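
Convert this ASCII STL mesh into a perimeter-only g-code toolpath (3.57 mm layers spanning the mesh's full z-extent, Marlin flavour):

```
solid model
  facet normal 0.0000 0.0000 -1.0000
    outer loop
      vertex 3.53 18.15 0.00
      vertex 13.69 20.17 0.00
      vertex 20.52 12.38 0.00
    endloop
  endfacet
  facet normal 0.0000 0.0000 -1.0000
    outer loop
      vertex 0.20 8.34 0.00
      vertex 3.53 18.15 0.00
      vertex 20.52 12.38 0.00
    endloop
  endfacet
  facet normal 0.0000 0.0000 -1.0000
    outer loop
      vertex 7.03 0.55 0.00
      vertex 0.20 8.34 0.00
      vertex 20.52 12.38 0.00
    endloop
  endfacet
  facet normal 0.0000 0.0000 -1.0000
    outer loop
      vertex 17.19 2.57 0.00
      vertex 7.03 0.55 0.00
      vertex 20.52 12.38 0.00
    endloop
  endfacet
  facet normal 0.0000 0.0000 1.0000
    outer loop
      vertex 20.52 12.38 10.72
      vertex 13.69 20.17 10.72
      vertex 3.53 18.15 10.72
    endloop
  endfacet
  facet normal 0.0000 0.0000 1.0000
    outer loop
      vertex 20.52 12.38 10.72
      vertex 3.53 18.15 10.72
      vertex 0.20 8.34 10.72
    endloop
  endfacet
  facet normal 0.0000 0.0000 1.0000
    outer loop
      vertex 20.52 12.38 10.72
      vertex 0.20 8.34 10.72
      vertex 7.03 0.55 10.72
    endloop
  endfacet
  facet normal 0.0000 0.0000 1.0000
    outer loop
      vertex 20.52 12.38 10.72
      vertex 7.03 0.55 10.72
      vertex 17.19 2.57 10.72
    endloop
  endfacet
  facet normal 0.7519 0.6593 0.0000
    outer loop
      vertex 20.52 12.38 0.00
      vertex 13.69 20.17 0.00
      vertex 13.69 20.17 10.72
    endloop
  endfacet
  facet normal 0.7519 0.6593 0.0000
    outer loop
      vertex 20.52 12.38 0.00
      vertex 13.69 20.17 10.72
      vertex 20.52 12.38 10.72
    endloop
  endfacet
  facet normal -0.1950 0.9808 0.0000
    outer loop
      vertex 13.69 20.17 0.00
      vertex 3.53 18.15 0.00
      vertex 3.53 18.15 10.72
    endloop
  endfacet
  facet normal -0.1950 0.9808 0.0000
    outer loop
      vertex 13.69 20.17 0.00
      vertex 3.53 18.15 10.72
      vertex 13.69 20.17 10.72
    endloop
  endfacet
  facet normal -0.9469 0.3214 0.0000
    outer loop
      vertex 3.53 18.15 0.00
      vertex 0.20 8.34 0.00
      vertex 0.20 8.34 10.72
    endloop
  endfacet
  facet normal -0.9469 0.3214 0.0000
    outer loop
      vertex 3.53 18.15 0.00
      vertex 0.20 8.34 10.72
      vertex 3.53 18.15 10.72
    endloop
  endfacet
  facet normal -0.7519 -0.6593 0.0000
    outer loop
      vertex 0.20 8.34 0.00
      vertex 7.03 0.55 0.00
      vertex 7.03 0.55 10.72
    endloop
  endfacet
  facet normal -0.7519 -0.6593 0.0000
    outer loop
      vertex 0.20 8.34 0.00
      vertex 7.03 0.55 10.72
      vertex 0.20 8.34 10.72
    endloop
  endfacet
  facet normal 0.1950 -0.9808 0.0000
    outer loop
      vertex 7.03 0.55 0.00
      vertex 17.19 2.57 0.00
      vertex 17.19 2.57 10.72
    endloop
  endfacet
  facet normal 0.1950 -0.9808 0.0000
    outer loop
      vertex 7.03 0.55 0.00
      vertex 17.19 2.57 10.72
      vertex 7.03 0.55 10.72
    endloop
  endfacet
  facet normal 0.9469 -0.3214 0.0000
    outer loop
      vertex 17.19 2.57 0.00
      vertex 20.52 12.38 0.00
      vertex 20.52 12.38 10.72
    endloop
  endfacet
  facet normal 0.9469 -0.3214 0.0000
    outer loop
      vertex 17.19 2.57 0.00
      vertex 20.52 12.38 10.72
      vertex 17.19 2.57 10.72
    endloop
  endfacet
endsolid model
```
; perimeter-only toolpath
G21 ; units = mm
G90 ; absolute positioning
G28 ; home
; layer 1
G0 Z3.57
G0 X20.52 Y12.38
G1 X13.69 Y20.17
G1 X3.53 Y18.15
G1 X0.20 Y8.34
G1 X7.03 Y0.55
G1 X17.19 Y2.57
G1 X20.52 Y12.38
; layer 2
G0 Z7.15
G0 X20.52 Y12.38
G1 X13.69 Y20.17
G1 X3.53 Y18.15
G1 X0.20 Y8.34
G1 X7.03 Y0.55
G1 X17.19 Y2.57
G1 X20.52 Y12.38
; layer 3
G0 Z10.72
G0 X20.52 Y12.38
G1 X13.69 Y20.17
G1 X3.53 Y18.15
G1 X0.20 Y8.34
G1 X7.03 Y0.55
G1 X17.19 Y2.57
G1 X20.52 Y12.38
M2 ; end

The solid is a regular 6-sided prism (a cylinder approximated with 6 flat sides), circumscribed radius ≈ 10.4 mm, height ≈ 10.7 mm. Slicing at Δz = 3.57 mm — 3 equal slices spanning the solid's height, so layer i sits at z = i·h/3 — gives 3 non-empty perimeters. Each is a 6-segment closed polygon; G0 lifts to the layer z and rapids to the start vertex, then G1 traces the edges.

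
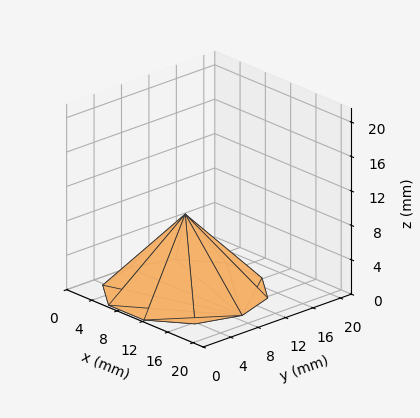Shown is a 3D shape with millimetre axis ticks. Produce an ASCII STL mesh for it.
Reading the render: the shape is a regular 10-sided pyramid, base circumscribed radius ≈ 9 mm, apex at z ≈ 9 mm (dimensions read to the nearest mm from the axis ticks). For the STL, each face is triangulated and given an outward normal.

solid part
  facet normal 0.0000 0.0000 -1.0000
    outer loop
      vertex 11.8 17.6 0.0
      vertex 16.3 14.3 0.0
      vertex 18.0 9.0 0.0
    endloop
  endfacet
  facet normal 0.0000 0.0000 -1.0000
    outer loop
      vertex 6.2 17.6 0.0
      vertex 11.8 17.6 0.0
      vertex 18.0 9.0 0.0
    endloop
  endfacet
  facet normal 0.0000 0.0000 -1.0000
    outer loop
      vertex 1.7 14.3 0.0
      vertex 6.2 17.6 0.0
      vertex 18.0 9.0 0.0
    endloop
  endfacet
  facet normal 0.0000 0.0000 -1.0000
    outer loop
      vertex 0.0 9.0 0.0
      vertex 1.7 14.3 0.0
      vertex 18.0 9.0 0.0
    endloop
  endfacet
  facet normal 0.0000 0.0000 -1.0000
    outer loop
      vertex 1.7 3.7 0.0
      vertex 0.0 9.0 0.0
      vertex 18.0 9.0 0.0
    endloop
  endfacet
  facet normal 0.0000 0.0000 -1.0000
    outer loop
      vertex 6.2 0.4 0.0
      vertex 1.7 3.7 0.0
      vertex 18.0 9.0 0.0
    endloop
  endfacet
  facet normal 0.0000 0.0000 -1.0000
    outer loop
      vertex 11.8 0.4 0.0
      vertex 6.2 0.4 0.0
      vertex 18.0 9.0 0.0
    endloop
  endfacet
  facet normal 0.0000 0.0000 -1.0000
    outer loop
      vertex 16.3 3.7 0.0
      vertex 11.8 0.4 0.0
      vertex 18.0 9.0 0.0
    endloop
  endfacet
  facet normal 0.6896 0.2212 0.6896
    outer loop
      vertex 18.0 9.0 0.0
      vertex 16.3 14.3 0.0
      vertex 9.0 9.0 9.0
    endloop
  endfacet
  facet normal 0.4278 0.5833 0.6905
    outer loop
      vertex 16.3 14.3 0.0
      vertex 11.8 17.6 0.0
      vertex 9.0 9.0 9.0
    endloop
  endfacet
  facet normal 0.0000 0.7230 0.6909
    outer loop
      vertex 11.8 17.6 0.0
      vertex 6.2 17.6 0.0
      vertex 9.0 9.0 9.0
    endloop
  endfacet
  facet normal -0.4278 0.5833 0.6905
    outer loop
      vertex 6.2 17.6 0.0
      vertex 1.7 14.3 0.0
      vertex 9.0 9.0 9.0
    endloop
  endfacet
  facet normal -0.6896 0.2212 0.6896
    outer loop
      vertex 1.7 14.3 0.0
      vertex 0.0 9.0 0.0
      vertex 9.0 9.0 9.0
    endloop
  endfacet
  facet normal -0.6896 -0.2212 0.6896
    outer loop
      vertex 0.0 9.0 0.0
      vertex 1.7 3.7 0.0
      vertex 9.0 9.0 9.0
    endloop
  endfacet
  facet normal -0.4278 -0.5833 0.6905
    outer loop
      vertex 1.7 3.7 0.0
      vertex 6.2 0.4 0.0
      vertex 9.0 9.0 9.0
    endloop
  endfacet
  facet normal 0.0000 -0.7230 0.6909
    outer loop
      vertex 6.2 0.4 0.0
      vertex 11.8 0.4 0.0
      vertex 9.0 9.0 9.0
    endloop
  endfacet
  facet normal 0.4278 -0.5833 0.6905
    outer loop
      vertex 11.8 0.4 0.0
      vertex 16.3 3.7 0.0
      vertex 9.0 9.0 9.0
    endloop
  endfacet
  facet normal 0.6896 -0.2212 0.6896
    outer loop
      vertex 16.3 3.7 0.0
      vertex 18.0 9.0 0.0
      vertex 9.0 9.0 9.0
    endloop
  endfacet
endsolid part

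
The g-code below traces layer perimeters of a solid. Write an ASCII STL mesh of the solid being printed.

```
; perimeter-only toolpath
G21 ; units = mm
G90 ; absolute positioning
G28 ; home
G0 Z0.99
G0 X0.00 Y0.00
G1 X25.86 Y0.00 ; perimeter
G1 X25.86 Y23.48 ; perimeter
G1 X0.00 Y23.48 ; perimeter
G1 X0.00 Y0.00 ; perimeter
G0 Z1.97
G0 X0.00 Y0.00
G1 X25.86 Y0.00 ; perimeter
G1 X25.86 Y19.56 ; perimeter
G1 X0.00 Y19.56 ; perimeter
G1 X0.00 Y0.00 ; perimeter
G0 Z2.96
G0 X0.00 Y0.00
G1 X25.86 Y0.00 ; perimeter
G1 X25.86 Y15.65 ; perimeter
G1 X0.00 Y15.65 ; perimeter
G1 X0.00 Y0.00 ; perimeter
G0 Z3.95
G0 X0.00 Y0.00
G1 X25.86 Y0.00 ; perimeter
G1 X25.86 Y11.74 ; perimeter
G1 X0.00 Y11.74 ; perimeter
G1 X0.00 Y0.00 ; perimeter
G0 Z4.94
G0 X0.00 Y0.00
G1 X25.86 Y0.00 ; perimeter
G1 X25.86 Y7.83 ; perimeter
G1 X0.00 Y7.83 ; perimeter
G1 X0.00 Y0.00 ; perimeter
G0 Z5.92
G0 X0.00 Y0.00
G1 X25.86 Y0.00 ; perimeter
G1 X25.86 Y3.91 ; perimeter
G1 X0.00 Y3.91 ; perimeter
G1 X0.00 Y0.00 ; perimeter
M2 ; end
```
solid part
  facet normal 0.0000 0.0000 -1.0000
    outer loop
      vertex 25.86 27.39 0.00
      vertex 25.86 0.00 0.00
      vertex 0.00 0.00 0.00
    endloop
  endfacet
  facet normal 0.0000 0.0000 -1.0000
    outer loop
      vertex 0.00 27.39 0.00
      vertex 25.86 27.39 0.00
      vertex 0.00 0.00 0.00
    endloop
  endfacet
  facet normal 0.0000 -1.0000 0.0000
    outer loop
      vertex 0.00 0.00 0.00
      vertex 25.86 0.00 0.00
      vertex 25.86 0.00 6.91
    endloop
  endfacet
  facet normal 0.0000 -1.0000 0.0000
    outer loop
      vertex 0.00 0.00 0.00
      vertex 25.86 0.00 6.91
      vertex 0.00 0.00 6.91
    endloop
  endfacet
  facet normal 0.0000 0.2446 0.9696
    outer loop
      vertex 0.00 0.00 6.91
      vertex 25.86 0.00 6.91
      vertex 25.86 27.39 0.00
    endloop
  endfacet
  facet normal 0.0000 0.2446 0.9696
    outer loop
      vertex 0.00 0.00 6.91
      vertex 25.86 27.39 0.00
      vertex 0.00 27.39 0.00
    endloop
  endfacet
  facet normal -1.0000 0.0000 0.0000
    outer loop
      vertex 0.00 0.00 6.91
      vertex 0.00 27.39 0.00
      vertex 0.00 0.00 0.00
    endloop
  endfacet
  facet normal 1.0000 0.0000 0.0000
    outer loop
      vertex 25.86 0.00 0.00
      vertex 25.86 27.39 0.00
      vertex 25.86 0.00 6.91
    endloop
  endfacet
endsolid part

The G0 Z moves step by Δz≈0.99 mm. The G1 loops shrink linearly with z, so the solid tapers from its base footprint up to z≈6.91. Closing with a flat bottom cap and the tapered top and triangulating gives 8 facets — a wedge (ramp): 25.9 × 27.4 mm base, rising to 6.91 mm along the y=0 edge and sloping linearly to z=0 at y=27.4.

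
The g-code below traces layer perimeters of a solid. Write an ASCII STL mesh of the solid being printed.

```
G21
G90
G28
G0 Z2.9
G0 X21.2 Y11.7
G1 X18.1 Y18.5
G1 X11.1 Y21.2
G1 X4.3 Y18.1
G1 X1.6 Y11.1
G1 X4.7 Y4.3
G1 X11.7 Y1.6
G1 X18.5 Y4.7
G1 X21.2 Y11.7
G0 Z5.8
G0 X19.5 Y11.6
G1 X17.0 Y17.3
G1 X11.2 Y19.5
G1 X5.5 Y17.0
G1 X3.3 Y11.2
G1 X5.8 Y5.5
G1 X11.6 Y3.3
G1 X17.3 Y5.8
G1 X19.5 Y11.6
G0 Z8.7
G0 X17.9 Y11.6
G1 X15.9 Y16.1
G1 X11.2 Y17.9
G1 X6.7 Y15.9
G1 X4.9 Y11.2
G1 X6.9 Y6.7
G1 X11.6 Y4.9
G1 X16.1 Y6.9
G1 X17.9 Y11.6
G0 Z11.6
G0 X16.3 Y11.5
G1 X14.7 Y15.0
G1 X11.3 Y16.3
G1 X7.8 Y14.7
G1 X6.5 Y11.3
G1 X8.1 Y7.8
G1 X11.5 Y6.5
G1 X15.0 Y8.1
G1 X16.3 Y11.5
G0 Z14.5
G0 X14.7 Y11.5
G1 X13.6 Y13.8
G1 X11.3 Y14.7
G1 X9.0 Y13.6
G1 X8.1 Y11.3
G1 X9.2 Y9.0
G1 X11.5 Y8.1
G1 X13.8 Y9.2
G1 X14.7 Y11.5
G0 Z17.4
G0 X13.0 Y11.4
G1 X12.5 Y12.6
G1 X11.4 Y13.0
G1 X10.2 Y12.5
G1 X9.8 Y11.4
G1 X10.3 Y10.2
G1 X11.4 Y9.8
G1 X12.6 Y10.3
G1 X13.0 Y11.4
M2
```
solid part
  facet normal 0.0000 0.0000 -1.0000
    outer loop
      vertex 11.1 22.8 0.0
      vertex 19.2 19.7 0.0
      vertex 22.8 11.7 0.0
    endloop
  endfacet
  facet normal 0.0000 0.0000 -1.0000
    outer loop
      vertex 3.1 19.2 0.0
      vertex 11.1 22.8 0.0
      vertex 22.8 11.7 0.0
    endloop
  endfacet
  facet normal 0.0000 0.0000 -1.0000
    outer loop
      vertex 0.0 11.1 0.0
      vertex 3.1 19.2 0.0
      vertex 22.8 11.7 0.0
    endloop
  endfacet
  facet normal 0.0000 0.0000 -1.0000
    outer loop
      vertex 3.6 3.1 0.0
      vertex 0.0 11.1 0.0
      vertex 22.8 11.7 0.0
    endloop
  endfacet
  facet normal 0.0000 0.0000 -1.0000
    outer loop
      vertex 11.7 0.0 0.0
      vertex 3.6 3.1 0.0
      vertex 22.8 11.7 0.0
    endloop
  endfacet
  facet normal 0.0000 0.0000 -1.0000
    outer loop
      vertex 19.7 3.6 0.0
      vertex 11.7 0.0 0.0
      vertex 22.8 11.7 0.0
    endloop
  endfacet
  facet normal 0.8097 0.3644 0.4601
    outer loop
      vertex 22.8 11.7 0.0
      vertex 19.2 19.7 0.0
      vertex 11.4 11.4 20.3
    endloop
  endfacet
  facet normal 0.3172 0.8289 0.4608
    outer loop
      vertex 19.2 19.7 0.0
      vertex 11.1 22.8 0.0
      vertex 11.4 11.4 20.3
    endloop
  endfacet
  facet normal -0.3644 0.8097 0.4601
    outer loop
      vertex 11.1 22.8 0.0
      vertex 3.1 19.2 0.0
      vertex 11.4 11.4 20.3
    endloop
  endfacet
  facet normal -0.8289 0.3172 0.4608
    outer loop
      vertex 3.1 19.2 0.0
      vertex 0.0 11.1 0.0
      vertex 11.4 11.4 20.3
    endloop
  endfacet
  facet normal -0.8097 -0.3644 0.4601
    outer loop
      vertex 0.0 11.1 0.0
      vertex 3.6 3.1 0.0
      vertex 11.4 11.4 20.3
    endloop
  endfacet
  facet normal -0.3172 -0.8289 0.4608
    outer loop
      vertex 3.6 3.1 0.0
      vertex 11.7 0.0 0.0
      vertex 11.4 11.4 20.3
    endloop
  endfacet
  facet normal 0.3644 -0.8097 0.4601
    outer loop
      vertex 11.7 0.0 0.0
      vertex 19.7 3.6 0.0
      vertex 11.4 11.4 20.3
    endloop
  endfacet
  facet normal 0.8289 -0.3172 0.4608
    outer loop
      vertex 19.7 3.6 0.0
      vertex 22.8 11.7 0.0
      vertex 11.4 11.4 20.3
    endloop
  endfacet
endsolid part

The G0 Z moves step by Δz≈2.9 mm. The G1 loops shrink linearly with z, so the solid tapers from its base footprint up to z≈20.3. Closing with a flat bottom cap and the tapered top and triangulating gives 14 facets — a regular 8-sided pyramid, base circumscribed radius ≈ 11.4 mm, apex at z ≈ 20.3 mm.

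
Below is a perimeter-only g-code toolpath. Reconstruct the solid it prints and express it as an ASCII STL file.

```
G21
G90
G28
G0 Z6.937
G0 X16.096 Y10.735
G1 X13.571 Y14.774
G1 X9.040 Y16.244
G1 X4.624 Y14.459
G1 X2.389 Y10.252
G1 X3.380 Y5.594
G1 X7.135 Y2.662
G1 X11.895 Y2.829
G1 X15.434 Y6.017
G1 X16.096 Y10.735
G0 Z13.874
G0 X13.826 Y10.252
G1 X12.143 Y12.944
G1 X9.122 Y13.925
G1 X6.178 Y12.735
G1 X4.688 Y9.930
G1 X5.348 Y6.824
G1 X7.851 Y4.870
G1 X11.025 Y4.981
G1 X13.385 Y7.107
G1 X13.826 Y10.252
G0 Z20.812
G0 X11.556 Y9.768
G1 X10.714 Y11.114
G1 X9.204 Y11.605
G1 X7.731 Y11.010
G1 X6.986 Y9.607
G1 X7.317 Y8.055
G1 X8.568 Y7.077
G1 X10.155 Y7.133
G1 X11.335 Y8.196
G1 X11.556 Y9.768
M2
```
solid part
  facet normal 0.0000 0.0000 -1.0000
    outer loop
      vertex 8.959 18.564 0.000
      vertex 15.000 16.603 0.000
      vertex 18.367 11.218 0.000
    endloop
  endfacet
  facet normal 0.0000 0.0000 -1.0000
    outer loop
      vertex 3.070 16.184 0.000
      vertex 8.959 18.564 0.000
      vertex 18.367 11.218 0.000
    endloop
  endfacet
  facet normal 0.0000 0.0000 -1.0000
    outer loop
      vertex 0.090 10.575 0.000
      vertex 3.070 16.184 0.000
      vertex 18.367 11.218 0.000
    endloop
  endfacet
  facet normal 0.0000 0.0000 -1.0000
    outer loop
      vertex 1.412 4.363 0.000
      vertex 0.090 10.575 0.000
      vertex 18.367 11.218 0.000
    endloop
  endfacet
  facet normal 0.0000 0.0000 -1.0000
    outer loop
      vertex 6.418 0.454 0.000
      vertex 1.412 4.363 0.000
      vertex 18.367 11.218 0.000
    endloop
  endfacet
  facet normal 0.0000 0.0000 -1.0000
    outer loop
      vertex 12.765 0.677 0.000
      vertex 6.418 0.454 0.000
      vertex 18.367 11.218 0.000
    endloop
  endfacet
  facet normal 0.0000 0.0000 -1.0000
    outer loop
      vertex 17.484 4.928 0.000
      vertex 12.765 0.677 0.000
      vertex 18.367 11.218 0.000
    endloop
  endfacet
  facet normal 0.8089 0.5057 0.3000
    outer loop
      vertex 18.367 11.218 0.000
      vertex 15.000 16.603 0.000
      vertex 9.285 9.285 27.749
    endloop
  endfacet
  facet normal 0.2945 0.9073 0.2999
    outer loop
      vertex 15.000 16.603 0.000
      vertex 8.959 18.564 0.000
      vertex 9.285 9.285 27.749
    endloop
  endfacet
  facet normal -0.3574 0.8845 0.3000
    outer loop
      vertex 8.959 18.564 0.000
      vertex 3.070 16.184 0.000
      vertex 9.285 9.285 27.749
    endloop
  endfacet
  facet normal -0.8424 0.4476 0.3000
    outer loop
      vertex 3.070 16.184 0.000
      vertex 0.090 10.575 0.000
      vertex 9.285 9.285 27.749
    endloop
  endfacet
  facet normal -0.9331 -0.1986 0.3000
    outer loop
      vertex 0.090 10.575 0.000
      vertex 1.412 4.363 0.000
      vertex 9.285 9.285 27.749
    endloop
  endfacet
  facet normal -0.5871 -0.7519 0.2999
    outer loop
      vertex 1.412 4.363 0.000
      vertex 6.418 0.454 0.000
      vertex 9.285 9.285 27.749
    endloop
  endfacet
  facet normal 0.0335 -0.9534 0.2999
    outer loop
      vertex 6.418 0.454 0.000
      vertex 12.765 0.677 0.000
      vertex 9.285 9.285 27.749
    endloop
  endfacet
  facet normal 0.6385 -0.7088 0.2999
    outer loop
      vertex 12.765 0.677 0.000
      vertex 17.484 4.928 0.000
      vertex 9.285 9.285 27.749
    endloop
  endfacet
  facet normal 0.9447 -0.1326 0.3000
    outer loop
      vertex 17.484 4.928 0.000
      vertex 18.367 11.218 0.000
      vertex 9.285 9.285 27.749
    endloop
  endfacet
endsolid part

The G0 Z moves step by Δz≈6.937 mm. The G1 loops shrink linearly with z, so the solid tapers from its base footprint up to z≈27.7. Closing with a flat bottom cap and the tapered top and triangulating gives 16 facets — a regular 9-sided pyramid, base circumscribed radius ≈ 9.29 mm, apex at z ≈ 27.7 mm.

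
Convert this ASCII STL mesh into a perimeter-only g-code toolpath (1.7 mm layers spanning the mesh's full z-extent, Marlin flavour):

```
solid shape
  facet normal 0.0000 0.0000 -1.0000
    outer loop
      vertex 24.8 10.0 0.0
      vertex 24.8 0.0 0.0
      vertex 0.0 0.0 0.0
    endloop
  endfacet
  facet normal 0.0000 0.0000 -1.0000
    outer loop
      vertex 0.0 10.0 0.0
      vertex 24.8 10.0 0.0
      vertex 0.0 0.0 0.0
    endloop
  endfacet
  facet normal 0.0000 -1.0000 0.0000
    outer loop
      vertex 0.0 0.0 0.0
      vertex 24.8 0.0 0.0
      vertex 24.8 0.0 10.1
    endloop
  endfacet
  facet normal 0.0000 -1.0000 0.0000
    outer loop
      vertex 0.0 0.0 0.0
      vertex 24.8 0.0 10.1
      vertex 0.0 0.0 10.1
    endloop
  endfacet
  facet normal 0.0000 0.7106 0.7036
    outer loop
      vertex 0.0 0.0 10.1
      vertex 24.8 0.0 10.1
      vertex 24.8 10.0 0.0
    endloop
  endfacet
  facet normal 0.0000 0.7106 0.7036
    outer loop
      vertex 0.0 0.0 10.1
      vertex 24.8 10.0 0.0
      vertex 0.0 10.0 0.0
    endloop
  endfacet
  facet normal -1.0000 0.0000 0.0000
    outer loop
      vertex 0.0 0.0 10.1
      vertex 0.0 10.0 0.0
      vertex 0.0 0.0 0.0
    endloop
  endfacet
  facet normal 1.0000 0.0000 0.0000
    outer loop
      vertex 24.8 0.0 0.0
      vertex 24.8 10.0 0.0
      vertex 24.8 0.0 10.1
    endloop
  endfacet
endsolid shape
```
; perimeter-only toolpath
G21 ; units = mm
G90 ; absolute positioning
G28 ; home
; layer 1
G0 Z1.7
G0 X0.0 Y0.0
G1 X24.8 Y0.0
G1 X24.8 Y8.3
G1 X0.0 Y8.3
G1 X0.0 Y0.0
; layer 2
G0 Z3.4
G0 X0.0 Y0.0
G1 X24.8 Y0.0
G1 X24.8 Y6.7
G1 X0.0 Y6.7
G1 X0.0 Y0.0
; layer 3
G0 Z5.0
G0 X0.0 Y0.0
G1 X24.8 Y0.0
G1 X24.8 Y5.0
G1 X0.0 Y5.0
G1 X0.0 Y0.0
; layer 4
G0 Z6.7
G0 X0.0 Y0.0
G1 X24.8 Y0.0
G1 X24.8 Y3.3
G1 X0.0 Y3.3
G1 X0.0 Y0.0
; layer 5
G0 Z8.4
G0 X0.0 Y0.0
G1 X24.8 Y0.0
G1 X24.8 Y1.7
G1 X0.0 Y1.7
G1 X0.0 Y0.0
M2 ; end

The solid is a wedge (ramp): 24.8 × 10 mm base, rising to 10.1 mm along the y=0 edge and sloping linearly to z=0 at y=10. Slicing at Δz = 1.7 mm — 6 equal slices spanning the solid's height, so layer i sits at z = i·h/6 — gives 5 non-empty perimeters. Each is a 4-segment closed polygon; G0 lifts to the layer z and rapids to the start vertex, then G1 traces the edges. The cross-section shrinks linearly with z (the slice at the apex is degenerate and omitted).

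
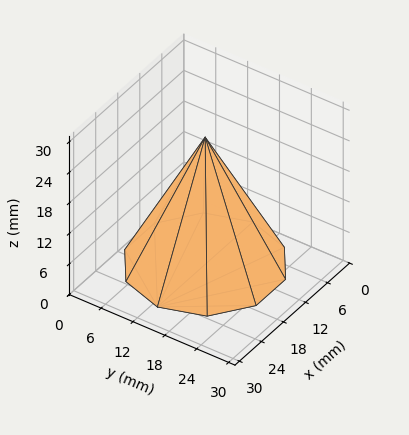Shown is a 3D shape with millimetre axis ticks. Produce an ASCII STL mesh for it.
Reading the render: the shape is a regular 10-sided pyramid, base circumscribed radius ≈ 13 mm, apex at z ≈ 25 mm (dimensions read to the nearest mm from the axis ticks). For the STL, each face is triangulated and given an outward normal.

solid part
  facet normal 0.0000 0.0000 -1.0000
    outer loop
      vertex 17.017 25.364 0.000
      vertex 23.517 20.641 0.000
      vertex 26.000 13.000 0.000
    endloop
  endfacet
  facet normal 0.0000 0.0000 -1.0000
    outer loop
      vertex 8.983 25.364 0.000
      vertex 17.017 25.364 0.000
      vertex 26.000 13.000 0.000
    endloop
  endfacet
  facet normal 0.0000 0.0000 -1.0000
    outer loop
      vertex 2.483 20.641 0.000
      vertex 8.983 25.364 0.000
      vertex 26.000 13.000 0.000
    endloop
  endfacet
  facet normal 0.0000 0.0000 -1.0000
    outer loop
      vertex 0.000 13.000 0.000
      vertex 2.483 20.641 0.000
      vertex 26.000 13.000 0.000
    endloop
  endfacet
  facet normal 0.0000 0.0000 -1.0000
    outer loop
      vertex 2.483 5.359 0.000
      vertex 0.000 13.000 0.000
      vertex 26.000 13.000 0.000
    endloop
  endfacet
  facet normal 0.0000 0.0000 -1.0000
    outer loop
      vertex 8.983 0.636 0.000
      vertex 2.483 5.359 0.000
      vertex 26.000 13.000 0.000
    endloop
  endfacet
  facet normal 0.0000 0.0000 -1.0000
    outer loop
      vertex 17.017 0.636 0.000
      vertex 8.983 0.636 0.000
      vertex 26.000 13.000 0.000
    endloop
  endfacet
  facet normal 0.0000 0.0000 -1.0000
    outer loop
      vertex 23.517 5.359 0.000
      vertex 17.017 0.636 0.000
      vertex 26.000 13.000 0.000
    endloop
  endfacet
  facet normal 0.8525 0.2770 0.4433
    outer loop
      vertex 26.000 13.000 0.000
      vertex 23.517 20.641 0.000
      vertex 13.000 13.000 25.000
    endloop
  endfacet
  facet normal 0.5269 0.7252 0.4433
    outer loop
      vertex 23.517 20.641 0.000
      vertex 17.017 25.364 0.000
      vertex 13.000 13.000 25.000
    endloop
  endfacet
  facet normal 0.0000 0.8964 0.4433
    outer loop
      vertex 17.017 25.364 0.000
      vertex 8.983 25.364 0.000
      vertex 13.000 13.000 25.000
    endloop
  endfacet
  facet normal -0.5269 0.7252 0.4433
    outer loop
      vertex 8.983 25.364 0.000
      vertex 2.483 20.641 0.000
      vertex 13.000 13.000 25.000
    endloop
  endfacet
  facet normal -0.8525 0.2770 0.4433
    outer loop
      vertex 2.483 20.641 0.000
      vertex 0.000 13.000 0.000
      vertex 13.000 13.000 25.000
    endloop
  endfacet
  facet normal -0.8525 -0.2770 0.4433
    outer loop
      vertex 0.000 13.000 0.000
      vertex 2.483 5.359 0.000
      vertex 13.000 13.000 25.000
    endloop
  endfacet
  facet normal -0.5269 -0.7252 0.4433
    outer loop
      vertex 2.483 5.359 0.000
      vertex 8.983 0.636 0.000
      vertex 13.000 13.000 25.000
    endloop
  endfacet
  facet normal 0.0000 -0.8964 0.4433
    outer loop
      vertex 8.983 0.636 0.000
      vertex 17.017 0.636 0.000
      vertex 13.000 13.000 25.000
    endloop
  endfacet
  facet normal 0.5269 -0.7252 0.4433
    outer loop
      vertex 17.017 0.636 0.000
      vertex 23.517 5.359 0.000
      vertex 13.000 13.000 25.000
    endloop
  endfacet
  facet normal 0.8525 -0.2770 0.4433
    outer loop
      vertex 23.517 5.359 0.000
      vertex 26.000 13.000 0.000
      vertex 13.000 13.000 25.000
    endloop
  endfacet
endsolid part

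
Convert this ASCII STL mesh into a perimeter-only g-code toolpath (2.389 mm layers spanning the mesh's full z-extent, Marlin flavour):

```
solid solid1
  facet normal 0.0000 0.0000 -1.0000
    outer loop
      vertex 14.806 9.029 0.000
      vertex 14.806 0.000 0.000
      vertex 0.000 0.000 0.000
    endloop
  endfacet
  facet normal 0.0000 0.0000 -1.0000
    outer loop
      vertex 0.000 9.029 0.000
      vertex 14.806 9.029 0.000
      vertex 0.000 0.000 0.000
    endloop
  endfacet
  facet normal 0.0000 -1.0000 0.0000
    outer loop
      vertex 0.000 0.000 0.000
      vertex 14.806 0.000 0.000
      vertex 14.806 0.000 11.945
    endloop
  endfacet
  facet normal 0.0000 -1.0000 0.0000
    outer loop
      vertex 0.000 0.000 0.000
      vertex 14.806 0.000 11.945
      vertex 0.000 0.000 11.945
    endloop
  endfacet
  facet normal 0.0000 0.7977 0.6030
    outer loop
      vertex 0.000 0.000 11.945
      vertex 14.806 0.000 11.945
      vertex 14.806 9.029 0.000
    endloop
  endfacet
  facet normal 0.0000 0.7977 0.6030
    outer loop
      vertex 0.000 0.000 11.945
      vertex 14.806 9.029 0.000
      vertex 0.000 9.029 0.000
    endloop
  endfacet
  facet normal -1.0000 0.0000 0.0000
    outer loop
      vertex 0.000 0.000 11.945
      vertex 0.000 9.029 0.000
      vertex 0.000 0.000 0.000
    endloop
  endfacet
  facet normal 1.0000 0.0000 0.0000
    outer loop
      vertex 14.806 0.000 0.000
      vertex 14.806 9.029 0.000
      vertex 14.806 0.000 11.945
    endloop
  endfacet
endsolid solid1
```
; perimeter-only toolpath
G21 ; units = mm
G90 ; absolute positioning
G28 ; home
; layer 1
G0 Z2.389
G0 X0.000 Y0.000
G1 X14.806 Y0.000
G1 X14.806 Y7.223
G1 X0.000 Y7.223
G1 X0.000 Y0.000
; layer 2
G0 Z4.778
G0 X0.000 Y0.000
G1 X14.806 Y0.000
G1 X14.806 Y5.417
G1 X0.000 Y5.417
G1 X0.000 Y0.000
; layer 3
G0 Z7.167
G0 X0.000 Y0.000
G1 X14.806 Y0.000
G1 X14.806 Y3.612
G1 X0.000 Y3.612
G1 X0.000 Y0.000
; layer 4
G0 Z9.556
G0 X0.000 Y0.000
G1 X14.806 Y0.000
G1 X14.806 Y1.806
G1 X0.000 Y1.806
G1 X0.000 Y0.000
M2 ; end

The solid is a wedge (ramp): 14.8 × 9.03 mm base, rising to 11.9 mm along the y=0 edge and sloping linearly to z=0 at y=9.03. Slicing at Δz = 2.389 mm — 5 equal slices spanning the solid's height, so layer i sits at z = i·h/5 — gives 4 non-empty perimeters. Each is a 4-segment closed polygon; G0 lifts to the layer z and rapids to the start vertex, then G1 traces the edges. The cross-section shrinks linearly with z (the slice at the apex is degenerate and omitted).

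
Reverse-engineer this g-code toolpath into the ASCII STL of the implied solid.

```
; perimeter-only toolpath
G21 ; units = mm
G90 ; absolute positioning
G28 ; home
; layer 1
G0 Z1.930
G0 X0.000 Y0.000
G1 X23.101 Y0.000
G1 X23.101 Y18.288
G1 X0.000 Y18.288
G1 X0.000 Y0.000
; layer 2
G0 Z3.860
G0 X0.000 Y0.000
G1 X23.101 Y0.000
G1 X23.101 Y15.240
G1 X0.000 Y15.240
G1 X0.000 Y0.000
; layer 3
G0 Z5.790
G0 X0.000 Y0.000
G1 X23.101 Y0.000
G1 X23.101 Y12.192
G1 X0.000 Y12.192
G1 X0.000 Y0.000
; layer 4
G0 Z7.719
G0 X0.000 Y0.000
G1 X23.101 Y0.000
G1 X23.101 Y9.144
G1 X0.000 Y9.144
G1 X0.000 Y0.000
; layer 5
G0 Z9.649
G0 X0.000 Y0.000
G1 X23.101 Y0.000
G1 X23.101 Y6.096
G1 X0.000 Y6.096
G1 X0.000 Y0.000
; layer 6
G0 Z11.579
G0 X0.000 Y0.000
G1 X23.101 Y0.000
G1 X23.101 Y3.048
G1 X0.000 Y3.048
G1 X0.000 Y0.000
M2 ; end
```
solid part
  facet normal 0.0000 0.0000 -1.0000
    outer loop
      vertex 23.101 21.336 0.000
      vertex 23.101 0.000 0.000
      vertex 0.000 0.000 0.000
    endloop
  endfacet
  facet normal 0.0000 0.0000 -1.0000
    outer loop
      vertex 0.000 21.336 0.000
      vertex 23.101 21.336 0.000
      vertex 0.000 0.000 0.000
    endloop
  endfacet
  facet normal 0.0000 -1.0000 0.0000
    outer loop
      vertex 0.000 0.000 0.000
      vertex 23.101 0.000 0.000
      vertex 23.101 0.000 13.509
    endloop
  endfacet
  facet normal 0.0000 -1.0000 0.0000
    outer loop
      vertex 0.000 0.000 0.000
      vertex 23.101 0.000 13.509
      vertex 0.000 0.000 13.509
    endloop
  endfacet
  facet normal 0.0000 0.5349 0.8449
    outer loop
      vertex 0.000 0.000 13.509
      vertex 23.101 0.000 13.509
      vertex 23.101 21.336 0.000
    endloop
  endfacet
  facet normal 0.0000 0.5349 0.8449
    outer loop
      vertex 0.000 0.000 13.509
      vertex 23.101 21.336 0.000
      vertex 0.000 21.336 0.000
    endloop
  endfacet
  facet normal -1.0000 0.0000 0.0000
    outer loop
      vertex 0.000 0.000 13.509
      vertex 0.000 21.336 0.000
      vertex 0.000 0.000 0.000
    endloop
  endfacet
  facet normal 1.0000 0.0000 0.0000
    outer loop
      vertex 23.101 0.000 0.000
      vertex 23.101 21.336 0.000
      vertex 23.101 0.000 13.509
    endloop
  endfacet
endsolid part

The G0 Z moves step by Δz≈1.930 mm. The G1 loops shrink linearly with z, so the solid tapers from its base footprint up to z≈13.5. Closing with a flat bottom cap and the tapered top and triangulating gives 8 facets — a wedge (ramp): 23.1 × 21.3 mm base, rising to 13.5 mm along the y=0 edge and sloping linearly to z=0 at y=21.3.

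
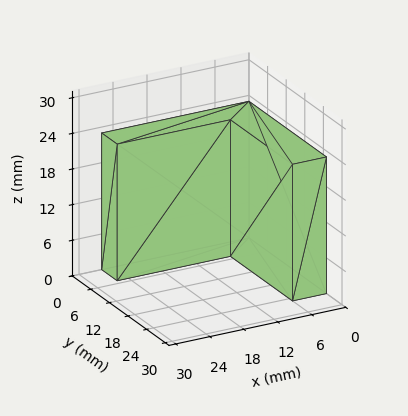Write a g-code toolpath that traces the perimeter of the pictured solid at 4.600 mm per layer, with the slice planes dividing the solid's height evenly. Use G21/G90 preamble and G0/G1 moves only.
Reading the render: the shape is an L-shaped prism: outer 26 × 25 mm, arm thicknesses ≈ 5 mm (horizontal) and 6 mm (vertical), extruded 23 mm in z (dimensions read to the nearest mm from the axis ticks). For the g-code, the solid's height is divided into equal slices at the stated Δz and each level perimeter traced with G1 moves after a G0 lift.

; perimeter-only toolpath
G21 ; units = mm
G90 ; absolute positioning
G28 ; home
; layer 1
G0 Z4.600
G0 X0.000 Y0.000
G1 X26.000 Y0.000
G1 X26.000 Y5.000
G1 X6.000 Y5.000
G1 X6.000 Y25.000
G1 X0.000 Y25.000
G1 X0.000 Y0.000
; layer 2
G0 Z9.200
G0 X0.000 Y0.000
G1 X26.000 Y0.000
G1 X26.000 Y5.000
G1 X6.000 Y5.000
G1 X6.000 Y25.000
G1 X0.000 Y25.000
G1 X0.000 Y0.000
; layer 3
G0 Z13.800
G0 X0.000 Y0.000
G1 X26.000 Y0.000
G1 X26.000 Y5.000
G1 X6.000 Y5.000
G1 X6.000 Y25.000
G1 X0.000 Y25.000
G1 X0.000 Y0.000
; layer 4
G0 Z18.400
G0 X0.000 Y0.000
G1 X26.000 Y0.000
G1 X26.000 Y5.000
G1 X6.000 Y5.000
G1 X6.000 Y25.000
G1 X0.000 Y25.000
G1 X0.000 Y0.000
; layer 5
G0 Z23.000
G0 X0.000 Y0.000
G1 X26.000 Y0.000
G1 X26.000 Y5.000
G1 X6.000 Y5.000
G1 X6.000 Y25.000
G1 X0.000 Y25.000
G1 X0.000 Y0.000
M2 ; end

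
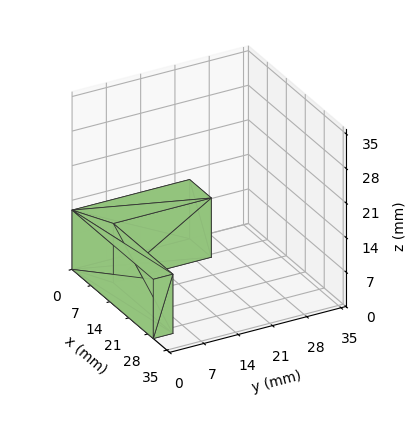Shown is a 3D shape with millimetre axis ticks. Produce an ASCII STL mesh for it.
Reading the render: the shape is an L-shaped prism: outer 30 × 24 mm, arm thicknesses ≈ 4 mm (horizontal) and 8 mm (vertical), extruded 12 mm in z (dimensions read to the nearest mm from the axis ticks). For the STL, each face is triangulated and given an outward normal.

solid part
  facet normal 0.0000 0.0000 -1.0000
    outer loop
      vertex 30.0 4.0 0.0
      vertex 30.0 0.0 0.0
      vertex 0.0 0.0 0.0
    endloop
  endfacet
  facet normal 0.0000 0.0000 -1.0000
    outer loop
      vertex 8.0 4.0 0.0
      vertex 30.0 4.0 0.0
      vertex 0.0 0.0 0.0
    endloop
  endfacet
  facet normal 0.0000 0.0000 -1.0000
    outer loop
      vertex 8.0 24.0 0.0
      vertex 8.0 4.0 0.0
      vertex 0.0 0.0 0.0
    endloop
  endfacet
  facet normal 0.0000 0.0000 -1.0000
    outer loop
      vertex 0.0 24.0 0.0
      vertex 8.0 24.0 0.0
      vertex 0.0 0.0 0.0
    endloop
  endfacet
  facet normal 0.0000 0.0000 1.0000
    outer loop
      vertex 0.0 0.0 12.0
      vertex 30.0 0.0 12.0
      vertex 30.0 4.0 12.0
    endloop
  endfacet
  facet normal 0.0000 0.0000 1.0000
    outer loop
      vertex 0.0 0.0 12.0
      vertex 30.0 4.0 12.0
      vertex 8.0 4.0 12.0
    endloop
  endfacet
  facet normal 0.0000 0.0000 1.0000
    outer loop
      vertex 0.0 0.0 12.0
      vertex 8.0 4.0 12.0
      vertex 8.0 24.0 12.0
    endloop
  endfacet
  facet normal 0.0000 0.0000 1.0000
    outer loop
      vertex 0.0 0.0 12.0
      vertex 8.0 24.0 12.0
      vertex 0.0 24.0 12.0
    endloop
  endfacet
  facet normal 0.0000 -1.0000 0.0000
    outer loop
      vertex 0.0 0.0 0.0
      vertex 30.0 0.0 0.0
      vertex 30.0 0.0 12.0
    endloop
  endfacet
  facet normal 0.0000 -1.0000 0.0000
    outer loop
      vertex 0.0 0.0 0.0
      vertex 30.0 0.0 12.0
      vertex 0.0 0.0 12.0
    endloop
  endfacet
  facet normal 1.0000 0.0000 0.0000
    outer loop
      vertex 30.0 0.0 0.0
      vertex 30.0 4.0 0.0
      vertex 30.0 4.0 12.0
    endloop
  endfacet
  facet normal 1.0000 0.0000 0.0000
    outer loop
      vertex 30.0 0.0 0.0
      vertex 30.0 4.0 12.0
      vertex 30.0 0.0 12.0
    endloop
  endfacet
  facet normal 0.0000 1.0000 0.0000
    outer loop
      vertex 30.0 4.0 0.0
      vertex 8.0 4.0 0.0
      vertex 8.0 4.0 12.0
    endloop
  endfacet
  facet normal 0.0000 1.0000 0.0000
    outer loop
      vertex 30.0 4.0 0.0
      vertex 8.0 4.0 12.0
      vertex 30.0 4.0 12.0
    endloop
  endfacet
  facet normal 1.0000 0.0000 0.0000
    outer loop
      vertex 8.0 4.0 0.0
      vertex 8.0 24.0 0.0
      vertex 8.0 24.0 12.0
    endloop
  endfacet
  facet normal 1.0000 0.0000 0.0000
    outer loop
      vertex 8.0 4.0 0.0
      vertex 8.0 24.0 12.0
      vertex 8.0 4.0 12.0
    endloop
  endfacet
  facet normal 0.0000 1.0000 0.0000
    outer loop
      vertex 8.0 24.0 0.0
      vertex 0.0 24.0 0.0
      vertex 0.0 24.0 12.0
    endloop
  endfacet
  facet normal 0.0000 1.0000 0.0000
    outer loop
      vertex 8.0 24.0 0.0
      vertex 0.0 24.0 12.0
      vertex 8.0 24.0 12.0
    endloop
  endfacet
  facet normal -1.0000 0.0000 0.0000
    outer loop
      vertex 0.0 24.0 0.0
      vertex 0.0 0.0 0.0
      vertex 0.0 0.0 12.0
    endloop
  endfacet
  facet normal -1.0000 0.0000 0.0000
    outer loop
      vertex 0.0 24.0 0.0
      vertex 0.0 0.0 12.0
      vertex 0.0 24.0 12.0
    endloop
  endfacet
endsolid part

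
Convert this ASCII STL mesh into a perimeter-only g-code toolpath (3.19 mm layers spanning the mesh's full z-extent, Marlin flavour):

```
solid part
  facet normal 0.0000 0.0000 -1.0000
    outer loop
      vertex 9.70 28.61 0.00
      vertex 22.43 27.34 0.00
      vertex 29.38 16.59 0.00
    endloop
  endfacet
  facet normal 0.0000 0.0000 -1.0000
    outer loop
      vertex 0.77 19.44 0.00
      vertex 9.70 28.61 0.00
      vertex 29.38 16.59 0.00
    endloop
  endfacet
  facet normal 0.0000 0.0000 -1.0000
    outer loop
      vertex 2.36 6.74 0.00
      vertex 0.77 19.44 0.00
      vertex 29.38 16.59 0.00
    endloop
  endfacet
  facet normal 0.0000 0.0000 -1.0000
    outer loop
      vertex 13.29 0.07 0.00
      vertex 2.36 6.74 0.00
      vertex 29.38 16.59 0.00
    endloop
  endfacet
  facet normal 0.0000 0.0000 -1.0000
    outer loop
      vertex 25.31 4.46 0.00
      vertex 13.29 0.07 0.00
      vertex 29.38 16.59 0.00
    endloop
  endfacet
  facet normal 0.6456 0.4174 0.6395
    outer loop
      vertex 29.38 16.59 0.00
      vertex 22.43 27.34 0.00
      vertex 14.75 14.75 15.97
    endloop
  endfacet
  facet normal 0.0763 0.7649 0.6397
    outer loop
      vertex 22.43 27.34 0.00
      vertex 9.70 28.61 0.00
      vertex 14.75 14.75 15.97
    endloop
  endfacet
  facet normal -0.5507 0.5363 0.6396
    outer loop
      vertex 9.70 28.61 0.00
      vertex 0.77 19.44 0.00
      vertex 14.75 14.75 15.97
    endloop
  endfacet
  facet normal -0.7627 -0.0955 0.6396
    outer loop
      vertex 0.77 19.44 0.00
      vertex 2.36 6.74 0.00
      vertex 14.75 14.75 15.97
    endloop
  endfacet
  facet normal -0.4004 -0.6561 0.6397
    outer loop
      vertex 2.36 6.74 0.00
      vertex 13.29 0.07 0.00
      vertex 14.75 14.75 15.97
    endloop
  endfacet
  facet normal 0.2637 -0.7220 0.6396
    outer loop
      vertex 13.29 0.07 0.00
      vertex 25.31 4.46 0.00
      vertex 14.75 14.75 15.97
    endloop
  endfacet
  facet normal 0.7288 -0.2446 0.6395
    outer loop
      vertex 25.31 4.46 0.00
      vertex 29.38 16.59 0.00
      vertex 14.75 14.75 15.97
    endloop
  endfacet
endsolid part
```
; perimeter-only toolpath
G21 ; units = mm
G90 ; absolute positioning
G28 ; home
; layer 1
G0 Z3.19
G0 X26.45 Y16.22
G1 X20.89 Y24.82
G1 X10.71 Y25.84
G1 X3.57 Y18.50
G1 X4.84 Y8.34
G1 X13.58 Y3.01
G1 X23.20 Y6.52
G1 X26.45 Y16.22
; layer 2
G0 Z6.39
G0 X23.53 Y15.85
G1 X19.36 Y22.30
G1 X11.72 Y23.07
G1 X6.36 Y17.56
G1 X7.32 Y9.94
G1 X13.87 Y5.94
G1 X21.09 Y8.58
G1 X23.53 Y15.85
; layer 3
G0 Z9.58
G0 X20.60 Y15.49
G1 X17.82 Y19.79
G1 X12.73 Y20.29
G1 X9.16 Y16.63
G1 X9.79 Y11.55
G1 X14.17 Y8.88
G1 X18.97 Y10.63
G1 X20.60 Y15.49
; layer 4
G0 Z12.78
G0 X17.68 Y15.12
G1 X16.29 Y17.27
G1 X13.74 Y17.52
G1 X11.95 Y15.69
G1 X12.27 Y13.15
G1 X14.46 Y11.81
G1 X16.86 Y12.69
G1 X17.68 Y15.12
M2 ; end

The solid is a regular 7-sided pyramid, base circumscribed radius ≈ 14.8 mm, apex at z ≈ 16 mm. Slicing at Δz = 3.19 mm — 5 equal slices spanning the solid's height, so layer i sits at z = i·h/5 — gives 4 non-empty perimeters. Each is a 7-segment closed polygon; G0 lifts to the layer z and rapids to the start vertex, then G1 traces the edges. The cross-section shrinks linearly with z (the slice at the apex is degenerate and omitted).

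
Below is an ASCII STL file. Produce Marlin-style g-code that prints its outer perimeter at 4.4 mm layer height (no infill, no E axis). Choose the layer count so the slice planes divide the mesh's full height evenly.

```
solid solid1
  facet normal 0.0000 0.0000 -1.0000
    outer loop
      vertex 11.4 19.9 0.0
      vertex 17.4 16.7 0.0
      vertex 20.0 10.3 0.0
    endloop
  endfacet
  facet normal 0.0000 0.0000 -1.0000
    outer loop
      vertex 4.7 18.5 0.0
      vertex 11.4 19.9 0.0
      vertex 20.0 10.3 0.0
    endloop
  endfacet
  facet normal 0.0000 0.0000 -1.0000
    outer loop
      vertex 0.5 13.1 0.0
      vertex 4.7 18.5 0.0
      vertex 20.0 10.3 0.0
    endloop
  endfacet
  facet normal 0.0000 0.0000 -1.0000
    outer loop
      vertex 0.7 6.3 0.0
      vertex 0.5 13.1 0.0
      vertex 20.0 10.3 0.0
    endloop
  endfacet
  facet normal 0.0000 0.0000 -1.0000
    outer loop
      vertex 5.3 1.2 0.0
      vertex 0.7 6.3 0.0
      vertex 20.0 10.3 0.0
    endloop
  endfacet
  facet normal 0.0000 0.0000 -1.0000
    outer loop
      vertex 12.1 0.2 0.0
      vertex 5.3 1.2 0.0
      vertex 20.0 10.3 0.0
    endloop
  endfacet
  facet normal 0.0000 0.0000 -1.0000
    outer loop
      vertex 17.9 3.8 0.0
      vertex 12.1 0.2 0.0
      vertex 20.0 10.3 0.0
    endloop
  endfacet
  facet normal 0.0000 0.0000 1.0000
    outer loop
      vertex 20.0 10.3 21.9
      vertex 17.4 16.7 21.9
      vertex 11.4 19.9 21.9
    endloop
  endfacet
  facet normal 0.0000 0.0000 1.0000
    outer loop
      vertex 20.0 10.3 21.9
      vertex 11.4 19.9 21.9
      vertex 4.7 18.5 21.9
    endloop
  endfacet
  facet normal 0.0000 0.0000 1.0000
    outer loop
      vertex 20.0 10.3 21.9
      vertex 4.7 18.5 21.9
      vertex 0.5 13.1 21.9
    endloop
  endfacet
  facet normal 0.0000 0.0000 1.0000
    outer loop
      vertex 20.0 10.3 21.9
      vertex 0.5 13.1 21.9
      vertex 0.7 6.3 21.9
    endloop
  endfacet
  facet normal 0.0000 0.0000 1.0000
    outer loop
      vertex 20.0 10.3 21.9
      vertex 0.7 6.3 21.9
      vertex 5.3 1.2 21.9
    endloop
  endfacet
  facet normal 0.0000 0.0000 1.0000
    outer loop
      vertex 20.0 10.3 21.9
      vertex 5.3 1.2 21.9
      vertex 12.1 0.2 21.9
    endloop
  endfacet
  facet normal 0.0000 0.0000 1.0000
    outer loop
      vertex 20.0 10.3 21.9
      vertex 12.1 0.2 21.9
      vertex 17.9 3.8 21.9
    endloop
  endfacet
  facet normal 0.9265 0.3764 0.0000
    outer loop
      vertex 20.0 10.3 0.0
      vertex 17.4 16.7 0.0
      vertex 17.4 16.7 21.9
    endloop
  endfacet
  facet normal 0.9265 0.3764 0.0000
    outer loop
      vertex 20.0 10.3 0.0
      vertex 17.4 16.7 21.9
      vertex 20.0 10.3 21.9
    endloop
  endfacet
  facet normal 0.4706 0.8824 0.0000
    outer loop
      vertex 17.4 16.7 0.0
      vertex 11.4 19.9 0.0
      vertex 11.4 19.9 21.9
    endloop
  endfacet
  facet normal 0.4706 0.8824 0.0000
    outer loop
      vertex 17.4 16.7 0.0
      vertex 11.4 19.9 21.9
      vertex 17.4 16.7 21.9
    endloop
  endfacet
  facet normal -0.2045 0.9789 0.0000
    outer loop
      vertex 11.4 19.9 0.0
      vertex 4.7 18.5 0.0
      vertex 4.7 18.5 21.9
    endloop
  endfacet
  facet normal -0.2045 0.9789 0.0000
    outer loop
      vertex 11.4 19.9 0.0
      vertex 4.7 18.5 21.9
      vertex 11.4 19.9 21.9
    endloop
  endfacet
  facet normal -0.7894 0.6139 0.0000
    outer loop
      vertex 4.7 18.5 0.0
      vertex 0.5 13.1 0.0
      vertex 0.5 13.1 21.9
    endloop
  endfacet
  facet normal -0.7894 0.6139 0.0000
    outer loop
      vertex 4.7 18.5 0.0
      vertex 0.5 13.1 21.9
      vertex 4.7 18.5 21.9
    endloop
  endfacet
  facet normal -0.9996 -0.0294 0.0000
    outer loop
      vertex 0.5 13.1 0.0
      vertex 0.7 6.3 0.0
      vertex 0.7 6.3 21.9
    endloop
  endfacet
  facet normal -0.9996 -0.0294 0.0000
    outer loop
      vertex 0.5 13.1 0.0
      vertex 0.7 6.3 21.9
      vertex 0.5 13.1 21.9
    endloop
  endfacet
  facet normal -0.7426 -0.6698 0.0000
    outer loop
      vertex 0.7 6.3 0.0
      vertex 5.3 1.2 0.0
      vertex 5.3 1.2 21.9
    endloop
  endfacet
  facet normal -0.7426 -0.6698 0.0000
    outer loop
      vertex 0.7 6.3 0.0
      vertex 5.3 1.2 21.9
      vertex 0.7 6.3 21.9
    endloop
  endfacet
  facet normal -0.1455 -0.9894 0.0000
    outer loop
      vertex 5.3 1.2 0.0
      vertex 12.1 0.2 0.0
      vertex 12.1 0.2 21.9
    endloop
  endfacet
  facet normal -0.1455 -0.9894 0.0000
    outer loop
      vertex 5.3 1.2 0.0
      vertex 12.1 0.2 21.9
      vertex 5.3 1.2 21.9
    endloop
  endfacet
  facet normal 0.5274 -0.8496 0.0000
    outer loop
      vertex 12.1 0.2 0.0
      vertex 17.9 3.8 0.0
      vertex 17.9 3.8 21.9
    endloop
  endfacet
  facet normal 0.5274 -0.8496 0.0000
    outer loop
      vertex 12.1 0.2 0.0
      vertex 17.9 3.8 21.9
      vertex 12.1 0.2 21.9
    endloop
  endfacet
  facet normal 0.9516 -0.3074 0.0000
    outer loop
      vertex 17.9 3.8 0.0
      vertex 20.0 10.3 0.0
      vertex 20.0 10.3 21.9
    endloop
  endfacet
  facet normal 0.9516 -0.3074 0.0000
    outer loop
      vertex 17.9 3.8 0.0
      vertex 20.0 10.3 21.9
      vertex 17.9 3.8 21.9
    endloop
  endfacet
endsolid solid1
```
; perimeter-only toolpath
G21 ; units = mm
G90 ; absolute positioning
G28 ; home
; layer 1
G0 Z4.4
G0 X20.0 Y10.3
G1 X17.4 Y16.7
G1 X11.4 Y19.9
G1 X4.7 Y18.5
G1 X0.5 Y13.1
G1 X0.7 Y6.3
G1 X5.3 Y1.2
G1 X12.1 Y0.2
G1 X17.9 Y3.8
G1 X20.0 Y10.3
; layer 2
G0 Z8.8
G0 X20.0 Y10.3
G1 X17.4 Y16.7
G1 X11.4 Y19.9
G1 X4.7 Y18.5
G1 X0.5 Y13.1
G1 X0.7 Y6.3
G1 X5.3 Y1.2
G1 X12.1 Y0.2
G1 X17.9 Y3.8
G1 X20.0 Y10.3
; layer 3
G0 Z13.1
G0 X20.0 Y10.3
G1 X17.4 Y16.7
G1 X11.4 Y19.9
G1 X4.7 Y18.5
G1 X0.5 Y13.1
G1 X0.7 Y6.3
G1 X5.3 Y1.2
G1 X12.1 Y0.2
G1 X17.9 Y3.8
G1 X20.0 Y10.3
; layer 4
G0 Z17.5
G0 X20.0 Y10.3
G1 X17.4 Y16.7
G1 X11.4 Y19.9
G1 X4.7 Y18.5
G1 X0.5 Y13.1
G1 X0.7 Y6.3
G1 X5.3 Y1.2
G1 X12.1 Y0.2
G1 X17.9 Y3.8
G1 X20.0 Y10.3
; layer 5
G0 Z21.9
G0 X20.0 Y10.3
G1 X17.4 Y16.7
G1 X11.4 Y19.9
G1 X4.7 Y18.5
G1 X0.5 Y13.1
G1 X0.7 Y6.3
G1 X5.3 Y1.2
G1 X12.1 Y0.2
G1 X17.9 Y3.8
G1 X20.0 Y10.3
M2 ; end

The solid is a regular 9-sided prism (a cylinder approximated with 9 flat sides), circumscribed radius ≈ 10 mm, height ≈ 21.9 mm. Slicing at Δz = 4.4 mm — 5 equal slices spanning the solid's height, so layer i sits at z = i·h/5 — gives 5 non-empty perimeters. Each is a 9-segment closed polygon; G0 lifts to the layer z and rapids to the start vertex, then G1 traces the edges.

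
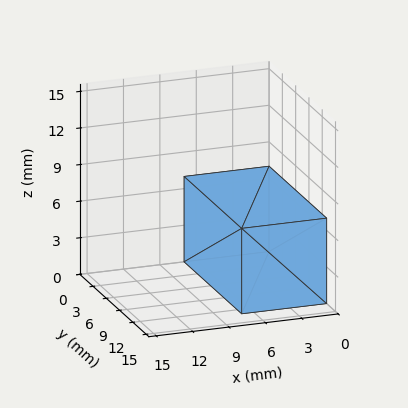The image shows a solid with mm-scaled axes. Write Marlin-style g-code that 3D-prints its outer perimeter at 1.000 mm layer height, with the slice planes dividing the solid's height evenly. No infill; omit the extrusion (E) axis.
Reading the render: the shape is a rectangular box, roughly 7 × 13 mm footprint and 7 mm tall (dimensions read to the nearest mm from the axis ticks). For the g-code, the solid's height is divided into equal slices at the stated Δz and each level perimeter traced with G1 moves after a G0 lift.

; perimeter-only toolpath
G21 ; units = mm
G90 ; absolute positioning
G28 ; home
; layer 1
G0 Z1.000
G0 X0.000 Y0.000
G1 X7.000 Y0.000
G1 X7.000 Y13.000
G1 X0.000 Y13.000
G1 X0.000 Y0.000
; layer 2
G0 Z2.000
G0 X0.000 Y0.000
G1 X7.000 Y0.000
G1 X7.000 Y13.000
G1 X0.000 Y13.000
G1 X0.000 Y0.000
; layer 3
G0 Z3.000
G0 X0.000 Y0.000
G1 X7.000 Y0.000
G1 X7.000 Y13.000
G1 X0.000 Y13.000
G1 X0.000 Y0.000
; layer 4
G0 Z4.000
G0 X0.000 Y0.000
G1 X7.000 Y0.000
G1 X7.000 Y13.000
G1 X0.000 Y13.000
G1 X0.000 Y0.000
; layer 5
G0 Z5.000
G0 X0.000 Y0.000
G1 X7.000 Y0.000
G1 X7.000 Y13.000
G1 X0.000 Y13.000
G1 X0.000 Y0.000
; layer 6
G0 Z6.000
G0 X0.000 Y0.000
G1 X7.000 Y0.000
G1 X7.000 Y13.000
G1 X0.000 Y13.000
G1 X0.000 Y0.000
; layer 7
G0 Z7.000
G0 X0.000 Y0.000
G1 X7.000 Y0.000
G1 X7.000 Y13.000
G1 X0.000 Y13.000
G1 X0.000 Y0.000
M2 ; end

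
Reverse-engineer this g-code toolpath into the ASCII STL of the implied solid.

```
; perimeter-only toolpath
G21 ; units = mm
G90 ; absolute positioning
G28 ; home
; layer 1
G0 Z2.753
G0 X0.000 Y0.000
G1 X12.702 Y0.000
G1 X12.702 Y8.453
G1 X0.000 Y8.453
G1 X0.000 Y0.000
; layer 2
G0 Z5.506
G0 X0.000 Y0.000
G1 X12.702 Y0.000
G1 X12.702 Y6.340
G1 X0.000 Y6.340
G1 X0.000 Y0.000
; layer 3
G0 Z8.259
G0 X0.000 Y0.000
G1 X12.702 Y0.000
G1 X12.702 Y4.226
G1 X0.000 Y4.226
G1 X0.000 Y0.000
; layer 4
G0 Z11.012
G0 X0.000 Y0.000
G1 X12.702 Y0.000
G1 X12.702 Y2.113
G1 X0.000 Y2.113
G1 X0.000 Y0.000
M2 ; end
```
solid part
  facet normal 0.0000 0.0000 -1.0000
    outer loop
      vertex 12.702 10.566 0.000
      vertex 12.702 0.000 0.000
      vertex 0.000 0.000 0.000
    endloop
  endfacet
  facet normal 0.0000 0.0000 -1.0000
    outer loop
      vertex 0.000 10.566 0.000
      vertex 12.702 10.566 0.000
      vertex 0.000 0.000 0.000
    endloop
  endfacet
  facet normal 0.0000 -1.0000 0.0000
    outer loop
      vertex 0.000 0.000 0.000
      vertex 12.702 0.000 0.000
      vertex 12.702 0.000 13.765
    endloop
  endfacet
  facet normal 0.0000 -1.0000 0.0000
    outer loop
      vertex 0.000 0.000 0.000
      vertex 12.702 0.000 13.765
      vertex 0.000 0.000 13.765
    endloop
  endfacet
  facet normal 0.0000 0.7932 0.6089
    outer loop
      vertex 0.000 0.000 13.765
      vertex 12.702 0.000 13.765
      vertex 12.702 10.566 0.000
    endloop
  endfacet
  facet normal 0.0000 0.7932 0.6089
    outer loop
      vertex 0.000 0.000 13.765
      vertex 12.702 10.566 0.000
      vertex 0.000 10.566 0.000
    endloop
  endfacet
  facet normal -1.0000 0.0000 0.0000
    outer loop
      vertex 0.000 0.000 13.765
      vertex 0.000 10.566 0.000
      vertex 0.000 0.000 0.000
    endloop
  endfacet
  facet normal 1.0000 0.0000 0.0000
    outer loop
      vertex 12.702 0.000 0.000
      vertex 12.702 10.566 0.000
      vertex 12.702 0.000 13.765
    endloop
  endfacet
endsolid part

The G0 Z moves step by Δz≈2.753 mm. The G1 loops shrink linearly with z, so the solid tapers from its base footprint up to z≈13.8. Closing with a flat bottom cap and the tapered top and triangulating gives 8 facets — a wedge (ramp): 12.7 × 10.6 mm base, rising to 13.8 mm along the y=0 edge and sloping linearly to z=0 at y=10.6.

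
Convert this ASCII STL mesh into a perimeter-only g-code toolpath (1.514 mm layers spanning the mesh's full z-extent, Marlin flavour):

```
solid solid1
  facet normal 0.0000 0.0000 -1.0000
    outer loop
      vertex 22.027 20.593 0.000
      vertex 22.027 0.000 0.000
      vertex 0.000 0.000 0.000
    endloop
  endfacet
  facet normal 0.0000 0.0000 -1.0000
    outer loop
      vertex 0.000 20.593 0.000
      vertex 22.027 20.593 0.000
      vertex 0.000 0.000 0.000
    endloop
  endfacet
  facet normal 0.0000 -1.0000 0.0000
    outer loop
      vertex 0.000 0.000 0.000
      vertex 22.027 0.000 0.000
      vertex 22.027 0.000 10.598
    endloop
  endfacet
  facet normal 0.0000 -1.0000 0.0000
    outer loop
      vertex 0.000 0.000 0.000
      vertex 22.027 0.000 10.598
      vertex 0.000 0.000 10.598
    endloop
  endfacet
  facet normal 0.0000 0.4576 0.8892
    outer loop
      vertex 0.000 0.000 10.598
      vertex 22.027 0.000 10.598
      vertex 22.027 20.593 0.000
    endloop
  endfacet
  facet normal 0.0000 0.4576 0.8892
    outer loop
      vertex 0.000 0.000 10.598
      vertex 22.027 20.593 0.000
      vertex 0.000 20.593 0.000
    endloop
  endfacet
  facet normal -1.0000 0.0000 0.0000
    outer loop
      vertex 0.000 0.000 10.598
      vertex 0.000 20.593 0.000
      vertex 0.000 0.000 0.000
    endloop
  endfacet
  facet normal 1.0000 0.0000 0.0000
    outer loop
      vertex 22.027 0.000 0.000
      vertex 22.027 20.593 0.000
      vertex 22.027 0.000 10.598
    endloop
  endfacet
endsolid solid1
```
; perimeter-only toolpath
G21 ; units = mm
G90 ; absolute positioning
G28 ; home
; layer 1
G0 Z1.514
G0 X0.000 Y0.000
G1 X22.027 Y0.000
G1 X22.027 Y17.651
G1 X0.000 Y17.651
G1 X0.000 Y0.000
; layer 2
G0 Z3.028
G0 X0.000 Y0.000
G1 X22.027 Y0.000
G1 X22.027 Y14.709
G1 X0.000 Y14.709
G1 X0.000 Y0.000
; layer 3
G0 Z4.542
G0 X0.000 Y0.000
G1 X22.027 Y0.000
G1 X22.027 Y11.767
G1 X0.000 Y11.767
G1 X0.000 Y0.000
; layer 4
G0 Z6.056
G0 X0.000 Y0.000
G1 X22.027 Y0.000
G1 X22.027 Y8.826
G1 X0.000 Y8.826
G1 X0.000 Y0.000
; layer 5
G0 Z7.570
G0 X0.000 Y0.000
G1 X22.027 Y0.000
G1 X22.027 Y5.884
G1 X0.000 Y5.884
G1 X0.000 Y0.000
; layer 6
G0 Z9.084
G0 X0.000 Y0.000
G1 X22.027 Y0.000
G1 X22.027 Y2.942
G1 X0.000 Y2.942
G1 X0.000 Y0.000
M2 ; end

The solid is a wedge (ramp): 22 × 20.6 mm base, rising to 10.6 mm along the y=0 edge and sloping linearly to z=0 at y=20.6. Slicing at Δz = 1.514 mm — 7 equal slices spanning the solid's height, so layer i sits at z = i·h/7 — gives 6 non-empty perimeters. Each is a 4-segment closed polygon; G0 lifts to the layer z and rapids to the start vertex, then G1 traces the edges. The cross-section shrinks linearly with z (the slice at the apex is degenerate and omitted).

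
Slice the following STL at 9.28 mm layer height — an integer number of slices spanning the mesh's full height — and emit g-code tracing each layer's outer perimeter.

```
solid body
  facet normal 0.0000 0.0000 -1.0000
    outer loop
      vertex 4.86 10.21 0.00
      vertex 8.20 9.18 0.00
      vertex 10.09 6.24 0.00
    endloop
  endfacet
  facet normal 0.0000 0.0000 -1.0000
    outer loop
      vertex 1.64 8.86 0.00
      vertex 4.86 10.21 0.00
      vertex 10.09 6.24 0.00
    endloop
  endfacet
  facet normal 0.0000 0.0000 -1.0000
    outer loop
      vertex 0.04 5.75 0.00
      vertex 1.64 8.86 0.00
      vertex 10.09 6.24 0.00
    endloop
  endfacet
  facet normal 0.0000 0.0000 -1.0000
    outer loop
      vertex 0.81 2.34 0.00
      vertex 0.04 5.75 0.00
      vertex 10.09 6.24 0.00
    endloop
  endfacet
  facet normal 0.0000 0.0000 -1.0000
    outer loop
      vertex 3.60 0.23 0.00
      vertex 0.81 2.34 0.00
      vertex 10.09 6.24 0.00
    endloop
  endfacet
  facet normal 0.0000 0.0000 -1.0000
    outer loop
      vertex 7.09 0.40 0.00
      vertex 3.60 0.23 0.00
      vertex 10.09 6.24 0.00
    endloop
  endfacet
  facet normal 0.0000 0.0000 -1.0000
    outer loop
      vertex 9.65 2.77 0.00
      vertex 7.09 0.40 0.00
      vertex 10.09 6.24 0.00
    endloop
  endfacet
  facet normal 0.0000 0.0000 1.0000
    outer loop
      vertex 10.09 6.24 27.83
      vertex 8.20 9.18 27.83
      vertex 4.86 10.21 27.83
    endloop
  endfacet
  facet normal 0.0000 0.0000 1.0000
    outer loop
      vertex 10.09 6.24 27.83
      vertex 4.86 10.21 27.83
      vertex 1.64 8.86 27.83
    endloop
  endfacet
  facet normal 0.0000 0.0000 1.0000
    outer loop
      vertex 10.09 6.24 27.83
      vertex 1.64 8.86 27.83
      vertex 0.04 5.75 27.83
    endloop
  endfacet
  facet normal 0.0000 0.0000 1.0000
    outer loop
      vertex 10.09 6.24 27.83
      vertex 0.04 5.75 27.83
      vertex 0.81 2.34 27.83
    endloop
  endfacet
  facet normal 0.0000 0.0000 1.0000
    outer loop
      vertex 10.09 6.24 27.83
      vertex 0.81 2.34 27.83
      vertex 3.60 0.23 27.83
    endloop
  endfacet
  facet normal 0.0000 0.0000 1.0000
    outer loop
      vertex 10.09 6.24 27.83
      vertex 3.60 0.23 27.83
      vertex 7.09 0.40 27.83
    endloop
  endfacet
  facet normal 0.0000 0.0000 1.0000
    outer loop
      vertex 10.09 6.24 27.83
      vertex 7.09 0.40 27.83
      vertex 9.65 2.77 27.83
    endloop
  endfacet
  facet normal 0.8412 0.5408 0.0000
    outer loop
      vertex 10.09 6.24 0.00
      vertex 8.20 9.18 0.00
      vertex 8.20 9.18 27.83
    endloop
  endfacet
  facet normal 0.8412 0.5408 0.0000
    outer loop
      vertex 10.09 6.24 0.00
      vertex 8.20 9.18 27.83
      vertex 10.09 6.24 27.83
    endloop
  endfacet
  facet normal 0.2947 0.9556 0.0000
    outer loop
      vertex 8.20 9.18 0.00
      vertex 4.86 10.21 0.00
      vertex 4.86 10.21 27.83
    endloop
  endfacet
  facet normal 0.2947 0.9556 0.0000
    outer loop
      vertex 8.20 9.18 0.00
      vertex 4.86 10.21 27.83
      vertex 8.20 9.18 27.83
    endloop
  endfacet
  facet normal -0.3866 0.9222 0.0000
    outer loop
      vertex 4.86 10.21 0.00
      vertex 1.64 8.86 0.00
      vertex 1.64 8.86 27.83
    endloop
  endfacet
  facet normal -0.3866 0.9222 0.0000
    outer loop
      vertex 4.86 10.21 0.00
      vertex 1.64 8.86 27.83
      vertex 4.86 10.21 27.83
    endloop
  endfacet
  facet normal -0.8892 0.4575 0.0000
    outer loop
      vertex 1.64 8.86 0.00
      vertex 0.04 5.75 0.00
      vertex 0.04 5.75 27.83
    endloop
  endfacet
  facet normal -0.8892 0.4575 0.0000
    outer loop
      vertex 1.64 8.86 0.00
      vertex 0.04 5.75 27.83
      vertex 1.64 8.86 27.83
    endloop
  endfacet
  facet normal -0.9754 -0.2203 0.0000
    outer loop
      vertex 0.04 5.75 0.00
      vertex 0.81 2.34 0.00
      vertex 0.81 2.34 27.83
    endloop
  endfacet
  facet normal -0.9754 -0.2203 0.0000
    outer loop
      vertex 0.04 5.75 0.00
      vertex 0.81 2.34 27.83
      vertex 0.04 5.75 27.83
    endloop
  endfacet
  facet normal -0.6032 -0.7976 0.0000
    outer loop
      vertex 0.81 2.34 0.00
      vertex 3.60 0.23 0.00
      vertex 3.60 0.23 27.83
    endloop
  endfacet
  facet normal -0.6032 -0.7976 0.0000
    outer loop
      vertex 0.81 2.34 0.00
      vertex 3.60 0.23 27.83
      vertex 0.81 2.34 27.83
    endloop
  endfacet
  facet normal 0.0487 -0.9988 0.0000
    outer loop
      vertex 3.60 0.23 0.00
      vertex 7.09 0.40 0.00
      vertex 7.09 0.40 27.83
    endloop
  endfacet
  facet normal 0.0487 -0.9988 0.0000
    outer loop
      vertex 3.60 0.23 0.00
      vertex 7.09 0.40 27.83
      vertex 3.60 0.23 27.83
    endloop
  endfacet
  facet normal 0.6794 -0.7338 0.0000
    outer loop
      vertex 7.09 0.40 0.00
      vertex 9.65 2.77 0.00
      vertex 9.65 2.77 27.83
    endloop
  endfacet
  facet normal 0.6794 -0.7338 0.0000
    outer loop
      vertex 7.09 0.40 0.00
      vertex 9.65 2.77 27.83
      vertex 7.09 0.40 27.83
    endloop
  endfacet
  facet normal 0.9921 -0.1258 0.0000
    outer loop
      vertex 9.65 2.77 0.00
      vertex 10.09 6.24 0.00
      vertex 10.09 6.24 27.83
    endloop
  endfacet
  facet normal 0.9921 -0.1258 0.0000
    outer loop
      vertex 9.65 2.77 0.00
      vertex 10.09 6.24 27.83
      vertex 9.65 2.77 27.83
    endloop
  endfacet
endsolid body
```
; perimeter-only toolpath
G21 ; units = mm
G90 ; absolute positioning
G28 ; home
; layer 1
G0 Z9.28
G0 X10.09 Y6.24
G1 X8.20 Y9.18
G1 X4.86 Y10.21
G1 X1.64 Y8.86
G1 X0.04 Y5.75
G1 X0.81 Y2.34
G1 X3.60 Y0.23
G1 X7.09 Y0.40
G1 X9.65 Y2.77
G1 X10.09 Y6.24
; layer 2
G0 Z18.55
G0 X10.09 Y6.24
G1 X8.20 Y9.18
G1 X4.86 Y10.21
G1 X1.64 Y8.86
G1 X0.04 Y5.75
G1 X0.81 Y2.34
G1 X3.60 Y0.23
G1 X7.09 Y0.40
G1 X9.65 Y2.77
G1 X10.09 Y6.24
; layer 3
G0 Z27.83
G0 X10.09 Y6.24
G1 X8.20 Y9.18
G1 X4.86 Y10.21
G1 X1.64 Y8.86
G1 X0.04 Y5.75
G1 X0.81 Y2.34
G1 X3.60 Y0.23
G1 X7.09 Y0.40
G1 X9.65 Y2.77
G1 X10.09 Y6.24
M2 ; end

The solid is a regular 9-sided prism (a cylinder approximated with 9 flat sides), circumscribed radius ≈ 5.11 mm, height ≈ 27.8 mm. Slicing at Δz = 9.28 mm — 3 equal slices spanning the solid's height, so layer i sits at z = i·h/3 — gives 3 non-empty perimeters. Each is a 9-segment closed polygon; G0 lifts to the layer z and rapids to the start vertex, then G1 traces the edges.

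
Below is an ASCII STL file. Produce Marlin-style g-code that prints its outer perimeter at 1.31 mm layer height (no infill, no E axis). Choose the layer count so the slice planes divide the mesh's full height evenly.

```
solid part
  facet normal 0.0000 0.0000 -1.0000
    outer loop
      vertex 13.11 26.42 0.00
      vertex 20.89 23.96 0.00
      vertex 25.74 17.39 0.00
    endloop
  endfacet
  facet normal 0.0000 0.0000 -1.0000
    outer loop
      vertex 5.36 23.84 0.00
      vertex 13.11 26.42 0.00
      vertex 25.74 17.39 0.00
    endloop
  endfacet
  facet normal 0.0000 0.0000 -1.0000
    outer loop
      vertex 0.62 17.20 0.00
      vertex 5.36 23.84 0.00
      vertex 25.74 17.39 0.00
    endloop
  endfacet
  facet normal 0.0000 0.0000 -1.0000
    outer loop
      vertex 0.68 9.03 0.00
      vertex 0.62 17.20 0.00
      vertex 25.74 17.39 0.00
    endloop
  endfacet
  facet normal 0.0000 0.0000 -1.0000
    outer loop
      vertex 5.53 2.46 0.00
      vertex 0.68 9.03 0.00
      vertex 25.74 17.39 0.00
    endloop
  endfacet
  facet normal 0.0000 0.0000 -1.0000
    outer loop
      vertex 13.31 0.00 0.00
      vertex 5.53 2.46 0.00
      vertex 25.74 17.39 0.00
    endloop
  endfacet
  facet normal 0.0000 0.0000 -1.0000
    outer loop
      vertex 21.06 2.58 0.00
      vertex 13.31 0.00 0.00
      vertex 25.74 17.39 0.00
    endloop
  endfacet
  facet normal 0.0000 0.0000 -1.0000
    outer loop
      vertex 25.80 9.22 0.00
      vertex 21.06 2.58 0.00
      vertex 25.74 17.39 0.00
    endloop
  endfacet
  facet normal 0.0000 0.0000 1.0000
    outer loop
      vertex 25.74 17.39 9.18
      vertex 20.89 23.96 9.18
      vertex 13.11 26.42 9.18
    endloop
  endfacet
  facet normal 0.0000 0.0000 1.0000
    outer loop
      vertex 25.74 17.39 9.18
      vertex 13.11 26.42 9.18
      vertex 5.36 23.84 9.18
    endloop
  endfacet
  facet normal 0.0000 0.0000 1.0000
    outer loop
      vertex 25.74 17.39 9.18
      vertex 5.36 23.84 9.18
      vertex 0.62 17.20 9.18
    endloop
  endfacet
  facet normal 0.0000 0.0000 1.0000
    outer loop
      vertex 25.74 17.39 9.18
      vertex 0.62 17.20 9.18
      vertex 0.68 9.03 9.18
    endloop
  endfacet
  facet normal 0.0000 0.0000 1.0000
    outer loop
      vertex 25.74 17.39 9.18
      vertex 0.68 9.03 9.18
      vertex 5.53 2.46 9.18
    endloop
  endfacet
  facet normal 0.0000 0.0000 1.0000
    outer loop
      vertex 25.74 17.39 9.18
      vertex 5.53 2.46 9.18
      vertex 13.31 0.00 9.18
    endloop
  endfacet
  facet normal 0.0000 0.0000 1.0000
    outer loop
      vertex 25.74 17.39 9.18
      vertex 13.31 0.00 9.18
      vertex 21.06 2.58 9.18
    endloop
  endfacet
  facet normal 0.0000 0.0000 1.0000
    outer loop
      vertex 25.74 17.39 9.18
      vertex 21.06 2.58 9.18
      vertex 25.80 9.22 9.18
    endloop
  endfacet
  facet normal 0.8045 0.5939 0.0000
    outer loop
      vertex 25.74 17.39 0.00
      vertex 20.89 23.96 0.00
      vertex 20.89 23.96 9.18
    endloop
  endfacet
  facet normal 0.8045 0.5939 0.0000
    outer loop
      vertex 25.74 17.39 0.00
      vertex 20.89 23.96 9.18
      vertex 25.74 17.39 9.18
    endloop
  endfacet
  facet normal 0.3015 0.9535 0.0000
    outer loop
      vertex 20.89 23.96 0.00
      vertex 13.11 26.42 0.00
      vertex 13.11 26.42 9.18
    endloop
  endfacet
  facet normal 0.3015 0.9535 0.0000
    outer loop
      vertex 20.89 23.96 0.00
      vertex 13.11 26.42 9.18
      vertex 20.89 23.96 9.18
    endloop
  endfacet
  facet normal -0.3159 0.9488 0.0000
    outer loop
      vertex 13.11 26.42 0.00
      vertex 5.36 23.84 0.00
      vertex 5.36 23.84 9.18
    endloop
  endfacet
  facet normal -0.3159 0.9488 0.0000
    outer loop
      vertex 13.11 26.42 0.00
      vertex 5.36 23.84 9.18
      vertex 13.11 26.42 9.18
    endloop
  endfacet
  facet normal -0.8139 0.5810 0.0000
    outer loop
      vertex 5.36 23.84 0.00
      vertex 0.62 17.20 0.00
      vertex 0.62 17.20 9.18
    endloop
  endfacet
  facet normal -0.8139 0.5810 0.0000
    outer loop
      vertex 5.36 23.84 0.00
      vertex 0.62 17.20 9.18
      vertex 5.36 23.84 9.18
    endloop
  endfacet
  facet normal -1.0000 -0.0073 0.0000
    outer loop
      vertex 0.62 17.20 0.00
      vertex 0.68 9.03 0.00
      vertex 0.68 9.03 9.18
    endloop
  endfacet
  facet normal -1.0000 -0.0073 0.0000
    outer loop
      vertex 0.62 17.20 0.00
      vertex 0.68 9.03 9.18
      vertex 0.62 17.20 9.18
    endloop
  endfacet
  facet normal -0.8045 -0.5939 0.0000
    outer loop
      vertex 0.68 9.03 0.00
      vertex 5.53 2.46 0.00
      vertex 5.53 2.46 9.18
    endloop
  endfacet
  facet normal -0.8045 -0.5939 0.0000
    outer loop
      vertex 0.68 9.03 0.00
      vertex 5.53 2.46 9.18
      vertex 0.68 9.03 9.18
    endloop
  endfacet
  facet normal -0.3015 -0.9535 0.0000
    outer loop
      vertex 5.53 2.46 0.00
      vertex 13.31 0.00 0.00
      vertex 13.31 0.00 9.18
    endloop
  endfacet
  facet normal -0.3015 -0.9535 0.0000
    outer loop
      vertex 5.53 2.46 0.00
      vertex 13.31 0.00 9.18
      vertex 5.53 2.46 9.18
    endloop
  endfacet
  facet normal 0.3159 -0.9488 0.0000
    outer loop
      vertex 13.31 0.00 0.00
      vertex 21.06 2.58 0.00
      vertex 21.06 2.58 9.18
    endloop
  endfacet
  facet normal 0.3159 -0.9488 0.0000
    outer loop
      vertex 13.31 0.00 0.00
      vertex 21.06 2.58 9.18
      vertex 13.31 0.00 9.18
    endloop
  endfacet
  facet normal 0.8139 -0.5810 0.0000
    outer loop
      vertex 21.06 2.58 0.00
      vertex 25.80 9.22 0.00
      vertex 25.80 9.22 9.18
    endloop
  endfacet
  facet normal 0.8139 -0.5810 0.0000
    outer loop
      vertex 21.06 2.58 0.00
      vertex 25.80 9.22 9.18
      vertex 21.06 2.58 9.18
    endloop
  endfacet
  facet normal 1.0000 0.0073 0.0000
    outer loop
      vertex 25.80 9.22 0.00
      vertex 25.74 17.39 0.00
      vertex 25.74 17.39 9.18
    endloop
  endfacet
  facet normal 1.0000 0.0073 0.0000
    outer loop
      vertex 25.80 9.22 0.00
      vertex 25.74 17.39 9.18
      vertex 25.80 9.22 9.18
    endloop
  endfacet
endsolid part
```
; perimeter-only toolpath
G21 ; units = mm
G90 ; absolute positioning
G28 ; home
; layer 1
G0 Z1.31
G0 X25.74 Y17.39
G1 X20.89 Y23.96
G1 X13.11 Y26.42
G1 X5.36 Y23.84
G1 X0.62 Y17.20
G1 X0.68 Y9.03
G1 X5.53 Y2.46
G1 X13.31 Y0.00
G1 X21.06 Y2.58
G1 X25.80 Y9.22
G1 X25.74 Y17.39
; layer 2
G0 Z2.62
G0 X25.74 Y17.39
G1 X20.89 Y23.96
G1 X13.11 Y26.42
G1 X5.36 Y23.84
G1 X0.62 Y17.20
G1 X0.68 Y9.03
G1 X5.53 Y2.46
G1 X13.31 Y0.00
G1 X21.06 Y2.58
G1 X25.80 Y9.22
G1 X25.74 Y17.39
; layer 3
G0 Z3.93
G0 X25.74 Y17.39
G1 X20.89 Y23.96
G1 X13.11 Y26.42
G1 X5.36 Y23.84
G1 X0.62 Y17.20
G1 X0.68 Y9.03
G1 X5.53 Y2.46
G1 X13.31 Y0.00
G1 X21.06 Y2.58
G1 X25.80 Y9.22
G1 X25.74 Y17.39
; layer 4
G0 Z5.25
G0 X25.74 Y17.39
G1 X20.89 Y23.96
G1 X13.11 Y26.42
G1 X5.36 Y23.84
G1 X0.62 Y17.20
G1 X0.68 Y9.03
G1 X5.53 Y2.46
G1 X13.31 Y0.00
G1 X21.06 Y2.58
G1 X25.80 Y9.22
G1 X25.74 Y17.39
; layer 5
G0 Z6.56
G0 X25.74 Y17.39
G1 X20.89 Y23.96
G1 X13.11 Y26.42
G1 X5.36 Y23.84
G1 X0.62 Y17.20
G1 X0.68 Y9.03
G1 X5.53 Y2.46
G1 X13.31 Y0.00
G1 X21.06 Y2.58
G1 X25.80 Y9.22
G1 X25.74 Y17.39
; layer 6
G0 Z7.87
G0 X25.74 Y17.39
G1 X20.89 Y23.96
G1 X13.11 Y26.42
G1 X5.36 Y23.84
G1 X0.62 Y17.20
G1 X0.68 Y9.03
G1 X5.53 Y2.46
G1 X13.31 Y0.00
G1 X21.06 Y2.58
G1 X25.80 Y9.22
G1 X25.74 Y17.39
; layer 7
G0 Z9.18
G0 X25.74 Y17.39
G1 X20.89 Y23.96
G1 X13.11 Y26.42
G1 X5.36 Y23.84
G1 X0.62 Y17.20
G1 X0.68 Y9.03
G1 X5.53 Y2.46
G1 X13.31 Y0.00
G1 X21.06 Y2.58
G1 X25.80 Y9.22
G1 X25.74 Y17.39
M2 ; end

The solid is a regular 10-sided prism (a cylinder approximated with 10 flat sides), circumscribed radius ≈ 13.2 mm, height ≈ 9.18 mm. Slicing at Δz = 1.31 mm — 7 equal slices spanning the solid's height, so layer i sits at z = i·h/7 — gives 7 non-empty perimeters. Each is a 10-segment closed polygon; G0 lifts to the layer z and rapids to the start vertex, then G1 traces the edges.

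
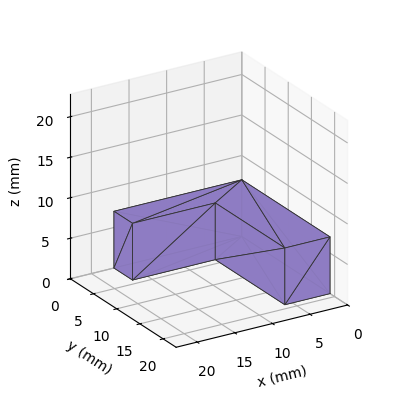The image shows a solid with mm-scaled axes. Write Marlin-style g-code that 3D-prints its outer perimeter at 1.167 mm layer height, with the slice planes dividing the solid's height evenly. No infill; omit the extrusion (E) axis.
Reading the render: the shape is an L-shaped prism: outer 17 × 19 mm, arm thicknesses ≈ 4 mm (horizontal) and 6 mm (vertical), extruded 7 mm in z (dimensions read to the nearest mm from the axis ticks). For the g-code, the solid's height is divided into equal slices at the stated Δz and each level perimeter traced with G1 moves after a G0 lift.

; perimeter-only toolpath
G21 ; units = mm
G90 ; absolute positioning
G28 ; home
; layer 1
G0 Z1.167
G0 X0.000 Y0.000
G1 X17.000 Y0.000
G1 X17.000 Y4.000
G1 X6.000 Y4.000
G1 X6.000 Y19.000
G1 X0.000 Y19.000
G1 X0.000 Y0.000
; layer 2
G0 Z2.333
G0 X0.000 Y0.000
G1 X17.000 Y0.000
G1 X17.000 Y4.000
G1 X6.000 Y4.000
G1 X6.000 Y19.000
G1 X0.000 Y19.000
G1 X0.000 Y0.000
; layer 3
G0 Z3.500
G0 X0.000 Y0.000
G1 X17.000 Y0.000
G1 X17.000 Y4.000
G1 X6.000 Y4.000
G1 X6.000 Y19.000
G1 X0.000 Y19.000
G1 X0.000 Y0.000
; layer 4
G0 Z4.667
G0 X0.000 Y0.000
G1 X17.000 Y0.000
G1 X17.000 Y4.000
G1 X6.000 Y4.000
G1 X6.000 Y19.000
G1 X0.000 Y19.000
G1 X0.000 Y0.000
; layer 5
G0 Z5.833
G0 X0.000 Y0.000
G1 X17.000 Y0.000
G1 X17.000 Y4.000
G1 X6.000 Y4.000
G1 X6.000 Y19.000
G1 X0.000 Y19.000
G1 X0.000 Y0.000
; layer 6
G0 Z7.000
G0 X0.000 Y0.000
G1 X17.000 Y0.000
G1 X17.000 Y4.000
G1 X6.000 Y4.000
G1 X6.000 Y19.000
G1 X0.000 Y19.000
G1 X0.000 Y0.000
M2 ; end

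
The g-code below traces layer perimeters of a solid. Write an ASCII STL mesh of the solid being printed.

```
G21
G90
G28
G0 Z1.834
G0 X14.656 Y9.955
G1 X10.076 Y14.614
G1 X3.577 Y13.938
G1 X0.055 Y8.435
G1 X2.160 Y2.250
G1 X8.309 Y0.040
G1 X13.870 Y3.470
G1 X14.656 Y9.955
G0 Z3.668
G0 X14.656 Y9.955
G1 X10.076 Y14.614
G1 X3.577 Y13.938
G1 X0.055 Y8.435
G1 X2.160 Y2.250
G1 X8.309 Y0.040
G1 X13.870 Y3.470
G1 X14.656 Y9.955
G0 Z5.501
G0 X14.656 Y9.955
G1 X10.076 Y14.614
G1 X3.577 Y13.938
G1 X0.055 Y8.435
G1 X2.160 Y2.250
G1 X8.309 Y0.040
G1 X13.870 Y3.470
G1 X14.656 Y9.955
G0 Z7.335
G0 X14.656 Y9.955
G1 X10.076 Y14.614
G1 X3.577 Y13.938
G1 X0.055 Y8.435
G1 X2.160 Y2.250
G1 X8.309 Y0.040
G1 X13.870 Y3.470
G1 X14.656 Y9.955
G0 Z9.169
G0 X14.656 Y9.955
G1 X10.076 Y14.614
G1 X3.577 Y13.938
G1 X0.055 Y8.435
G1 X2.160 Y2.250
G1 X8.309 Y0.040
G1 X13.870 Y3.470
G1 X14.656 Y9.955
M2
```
solid part
  facet normal 0.0000 0.0000 -1.0000
    outer loop
      vertex 3.577 13.938 0.000
      vertex 10.076 14.614 0.000
      vertex 14.656 9.955 0.000
    endloop
  endfacet
  facet normal 0.0000 0.0000 -1.0000
    outer loop
      vertex 0.055 8.435 0.000
      vertex 3.577 13.938 0.000
      vertex 14.656 9.955 0.000
    endloop
  endfacet
  facet normal 0.0000 0.0000 -1.0000
    outer loop
      vertex 2.160 2.250 0.000
      vertex 0.055 8.435 0.000
      vertex 14.656 9.955 0.000
    endloop
  endfacet
  facet normal 0.0000 0.0000 -1.0000
    outer loop
      vertex 8.309 0.040 0.000
      vertex 2.160 2.250 0.000
      vertex 14.656 9.955 0.000
    endloop
  endfacet
  facet normal 0.0000 0.0000 -1.0000
    outer loop
      vertex 13.870 3.470 0.000
      vertex 8.309 0.040 0.000
      vertex 14.656 9.955 0.000
    endloop
  endfacet
  facet normal 0.0000 0.0000 1.0000
    outer loop
      vertex 14.656 9.955 9.169
      vertex 10.076 14.614 9.169
      vertex 3.577 13.938 9.169
    endloop
  endfacet
  facet normal 0.0000 0.0000 1.0000
    outer loop
      vertex 14.656 9.955 9.169
      vertex 3.577 13.938 9.169
      vertex 0.055 8.435 9.169
    endloop
  endfacet
  facet normal 0.0000 0.0000 1.0000
    outer loop
      vertex 14.656 9.955 9.169
      vertex 0.055 8.435 9.169
      vertex 2.160 2.250 9.169
    endloop
  endfacet
  facet normal 0.0000 0.0000 1.0000
    outer loop
      vertex 14.656 9.955 9.169
      vertex 2.160 2.250 9.169
      vertex 8.309 0.040 9.169
    endloop
  endfacet
  facet normal 0.0000 0.0000 1.0000
    outer loop
      vertex 14.656 9.955 9.169
      vertex 8.309 0.040 9.169
      vertex 13.870 3.470 9.169
    endloop
  endfacet
  facet normal 0.7131 0.7010 0.0000
    outer loop
      vertex 14.656 9.955 0.000
      vertex 10.076 14.614 0.000
      vertex 10.076 14.614 9.169
    endloop
  endfacet
  facet normal 0.7131 0.7010 0.0000
    outer loop
      vertex 14.656 9.955 0.000
      vertex 10.076 14.614 9.169
      vertex 14.656 9.955 9.169
    endloop
  endfacet
  facet normal -0.1035 0.9946 0.0000
    outer loop
      vertex 10.076 14.614 0.000
      vertex 3.577 13.938 0.000
      vertex 3.577 13.938 9.169
    endloop
  endfacet
  facet normal -0.1035 0.9946 0.0000
    outer loop
      vertex 10.076 14.614 0.000
      vertex 3.577 13.938 9.169
      vertex 10.076 14.614 9.169
    endloop
  endfacet
  facet normal -0.8423 0.5391 0.0000
    outer loop
      vertex 3.577 13.938 0.000
      vertex 0.055 8.435 0.000
      vertex 0.055 8.435 9.169
    endloop
  endfacet
  facet normal -0.8423 0.5391 0.0000
    outer loop
      vertex 3.577 13.938 0.000
      vertex 0.055 8.435 9.169
      vertex 3.577 13.938 9.169
    endloop
  endfacet
  facet normal -0.9467 -0.3222 0.0000
    outer loop
      vertex 0.055 8.435 0.000
      vertex 2.160 2.250 0.000
      vertex 2.160 2.250 9.169
    endloop
  endfacet
  facet normal -0.9467 -0.3222 0.0000
    outer loop
      vertex 0.055 8.435 0.000
      vertex 2.160 2.250 9.169
      vertex 0.055 8.435 9.169
    endloop
  endfacet
  facet normal -0.3382 -0.9411 0.0000
    outer loop
      vertex 2.160 2.250 0.000
      vertex 8.309 0.040 0.000
      vertex 8.309 0.040 9.169
    endloop
  endfacet
  facet normal -0.3382 -0.9411 0.0000
    outer loop
      vertex 2.160 2.250 0.000
      vertex 8.309 0.040 9.169
      vertex 2.160 2.250 9.169
    endloop
  endfacet
  facet normal 0.5250 -0.8511 0.0000
    outer loop
      vertex 8.309 0.040 0.000
      vertex 13.870 3.470 0.000
      vertex 13.870 3.470 9.169
    endloop
  endfacet
  facet normal 0.5250 -0.8511 0.0000
    outer loop
      vertex 8.309 0.040 0.000
      vertex 13.870 3.470 9.169
      vertex 8.309 0.040 9.169
    endloop
  endfacet
  facet normal 0.9927 -0.1203 0.0000
    outer loop
      vertex 13.870 3.470 0.000
      vertex 14.656 9.955 0.000
      vertex 14.656 9.955 9.169
    endloop
  endfacet
  facet normal 0.9927 -0.1203 0.0000
    outer loop
      vertex 13.870 3.470 0.000
      vertex 14.656 9.955 9.169
      vertex 13.870 3.470 9.169
    endloop
  endfacet
endsolid part

The G0 Z moves step by Δz≈1.834 mm. Every layer's G1 loop is the same polygon, so the solid is a straight extrusion of it from z=0 to z≈9.17. Closing with flat bottom and top caps and triangulating gives 24 facets — a regular 7-sided prism (a cylinder approximated with 7 flat sides), circumscribed radius ≈ 7.53 mm, height ≈ 9.17 mm.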